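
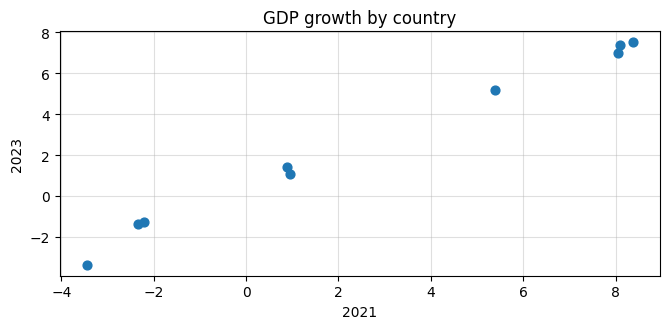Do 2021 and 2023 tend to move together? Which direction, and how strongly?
positive, strong

Points are positively correlated; strong (|r| ≈ 1.0).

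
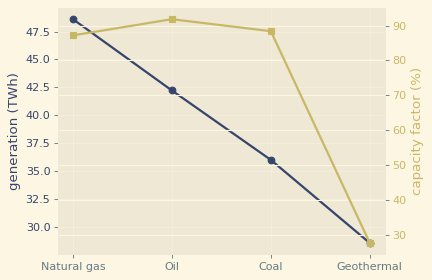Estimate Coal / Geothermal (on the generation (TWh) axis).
≈ 1.29×

Coal ≈ 36, Geothermal ≈ 28; 36/28 ≈ 1.29.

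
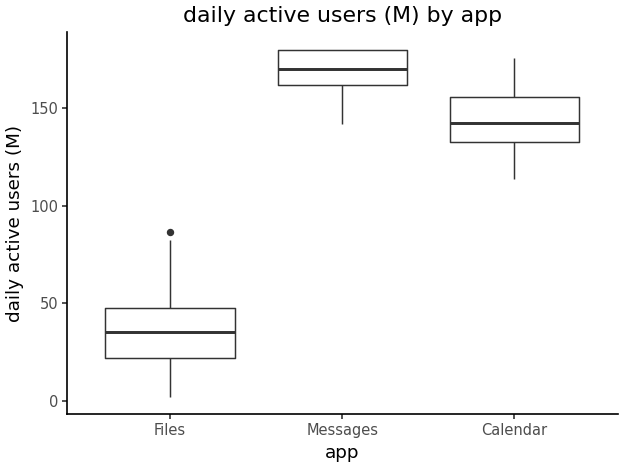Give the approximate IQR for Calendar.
≈ 20

Q3 ≈ 160, Q1 ≈ 140; IQR ≈ 20.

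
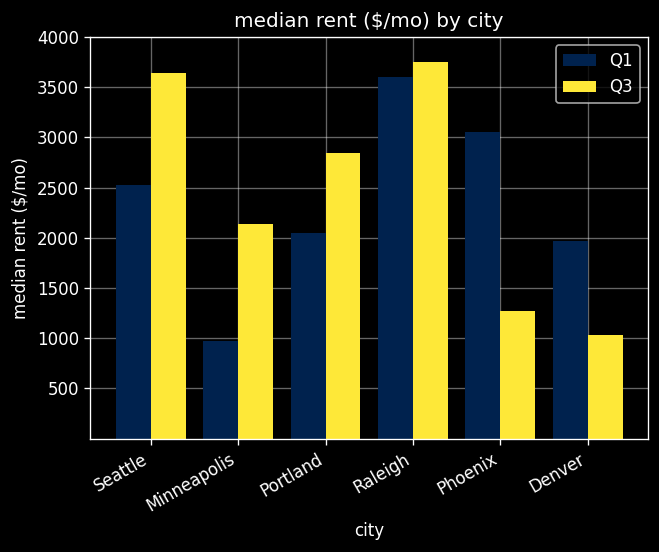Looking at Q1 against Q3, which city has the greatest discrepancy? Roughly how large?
Phoenix, ≈ 1500 $/mo

Phoenix: Q1 ≈ 3000, Q3 ≈ 1500 → gap ≈ 1500. Next-largest (Minneapolis) is only ≈ 1000.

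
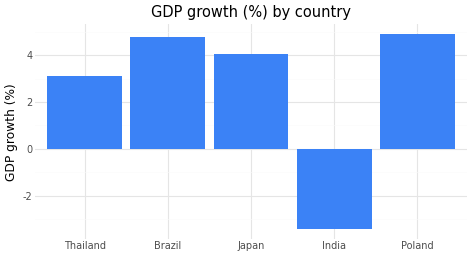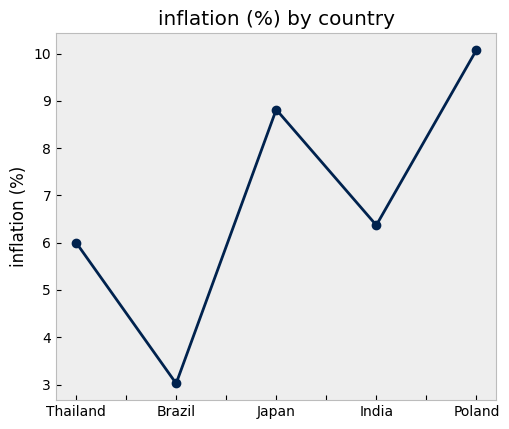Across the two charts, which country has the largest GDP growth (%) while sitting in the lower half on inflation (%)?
Brazil

Chart 2 median inflation (%) ≈ 6; below-median countries: Thailand, Brazil. Among those, Brazil has the highest GDP growth (%) (≈ 5).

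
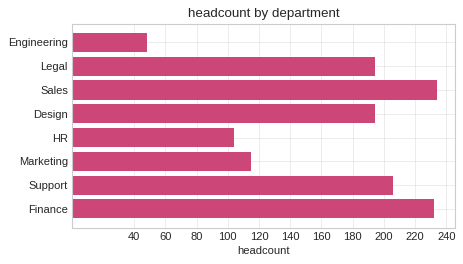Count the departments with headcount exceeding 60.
Above 60: Legal, Sales, Design, HR, Marketing, Support, Finance.

7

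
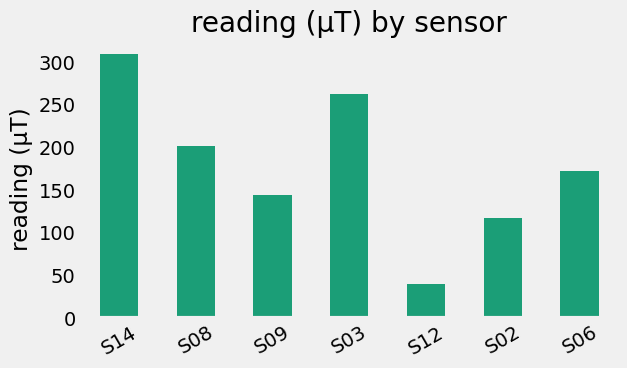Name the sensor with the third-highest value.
S08

Top 4: S14 ≈ 300, S03 ≈ 250, S08 ≈ 200, S06 ≈ 150.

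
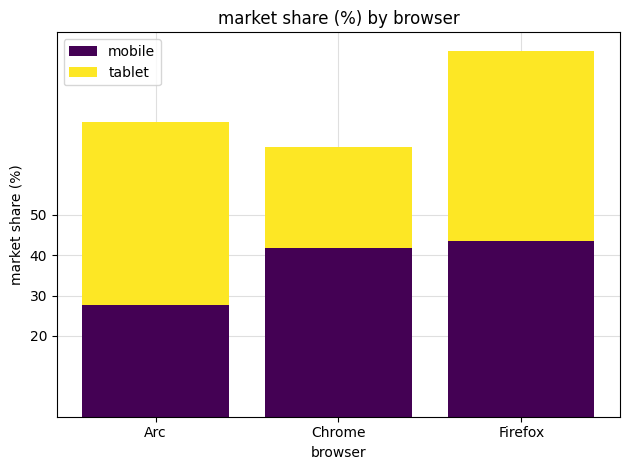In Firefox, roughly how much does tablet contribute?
tablet top ≈ 90, bottom ≈ 40; segment ≈ 50.

≈ 50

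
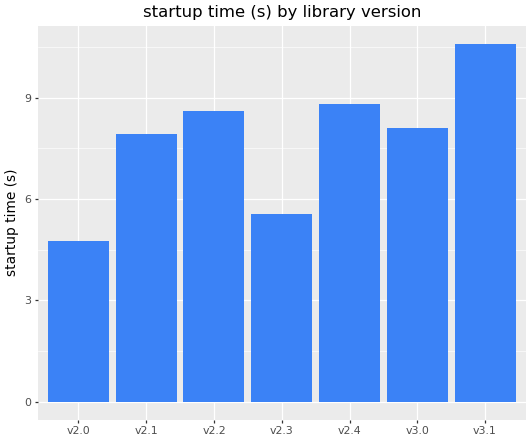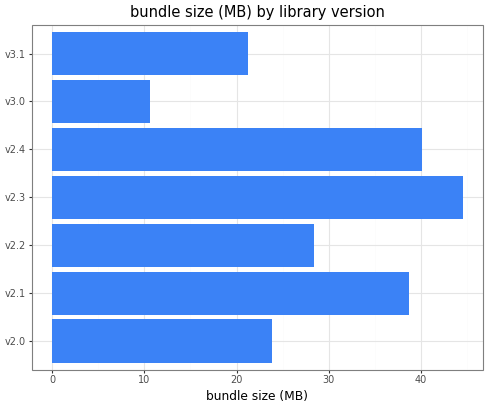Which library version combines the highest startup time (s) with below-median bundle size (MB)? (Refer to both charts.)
v3.1

Chart 2 median bundle size (MB) ≈ 30; below-median library versions: v2.0, v3.0, v3.1. Among those, v3.1 has the highest startup time (s) (≈ 11).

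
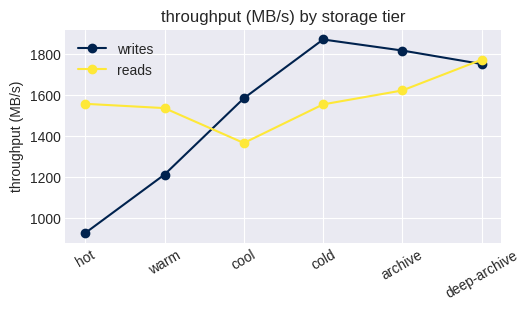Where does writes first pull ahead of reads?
cool

warm: writes ≈ 1200 vs reads ≈ 1500 (not yet); cool: writes ≈ 1600 vs reads ≈ 1400 (first crossover).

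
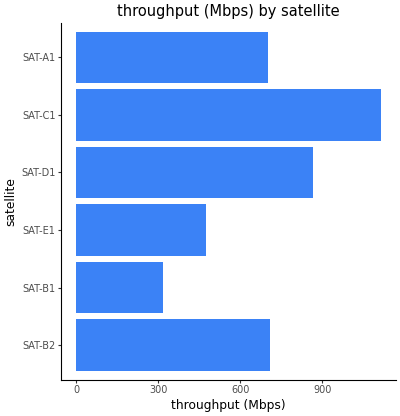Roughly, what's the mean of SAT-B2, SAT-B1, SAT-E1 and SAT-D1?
(700 + 300 + 500 + 900) / 4 ≈ 600.

≈ 600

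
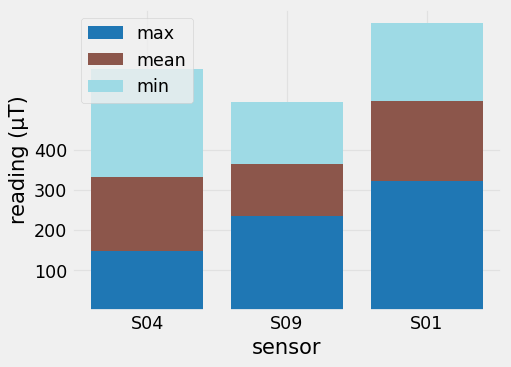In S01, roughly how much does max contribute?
≈ 300

max top ≈ 300, bottom ≈ 0; segment ≈ 300.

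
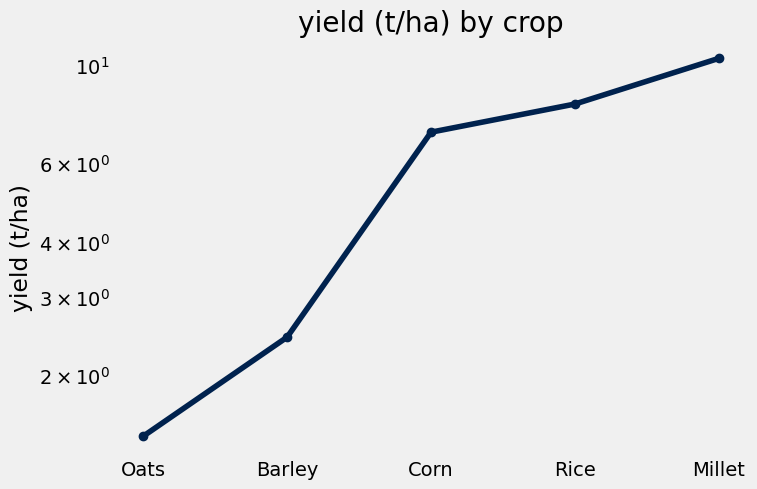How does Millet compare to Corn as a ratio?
≈ 1.43×

Millet ≈ 10, Corn ≈ 7; 10/7 ≈ 1.43.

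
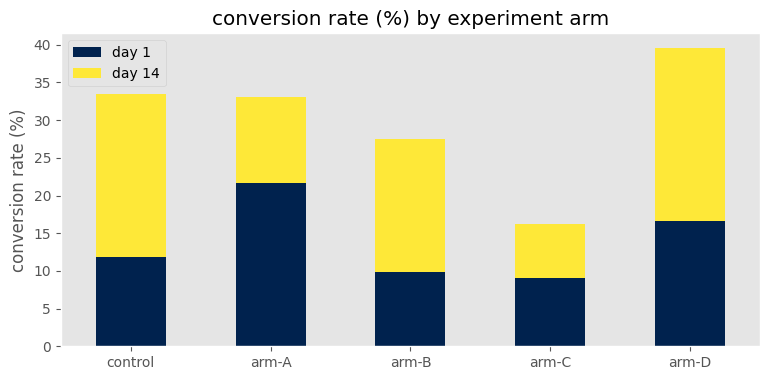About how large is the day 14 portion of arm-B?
day 14 top ≈ 25, bottom ≈ 10; segment ≈ 15.

≈ 15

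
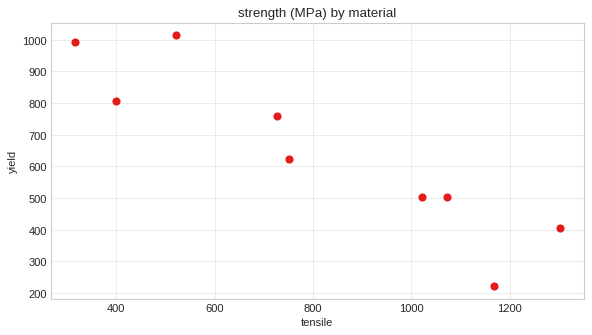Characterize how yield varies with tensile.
negative, strong

Points are negatively correlated; strong (|r| ≈ 0.9).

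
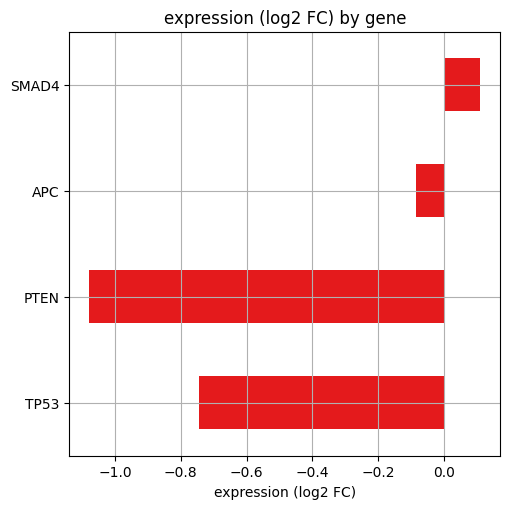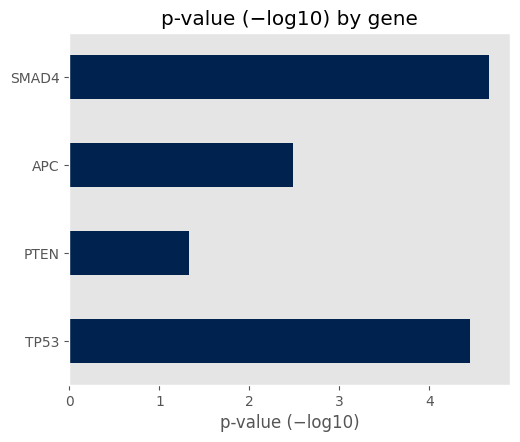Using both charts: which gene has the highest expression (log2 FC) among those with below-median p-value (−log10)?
Chart 2 median p-value (−log10) ≈ 3.5; below-median genes: PTEN, APC. Among those, APC has the highest expression (log2 FC) (≈ -0.08).

APC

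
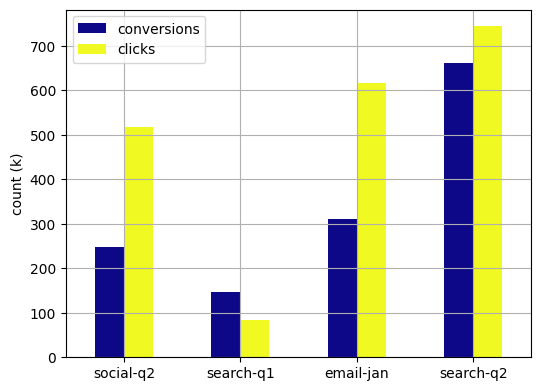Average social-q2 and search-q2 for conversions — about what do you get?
(200 + 700) / 2 ≈ 450.

≈ 450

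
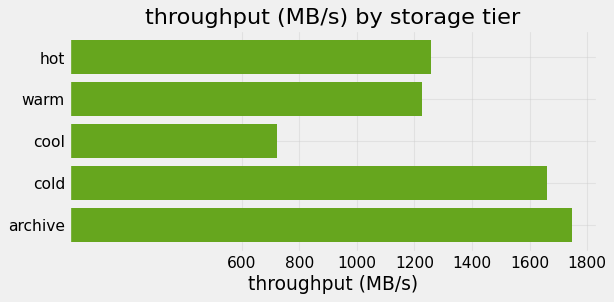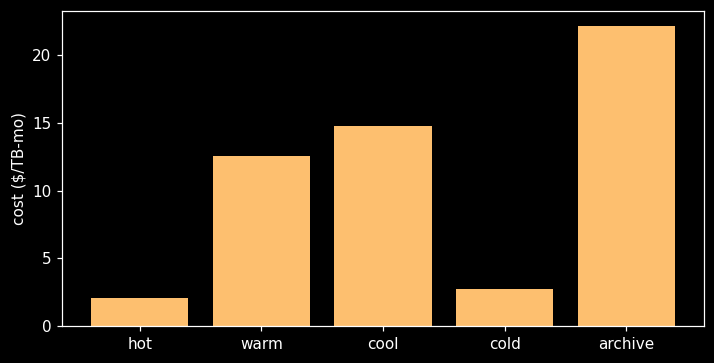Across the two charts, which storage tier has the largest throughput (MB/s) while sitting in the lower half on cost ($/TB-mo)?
Chart 2 median cost ($/TB-mo) ≈ 15; below-median storage tiers: hot, cold. Among those, cold has the highest throughput (MB/s) (≈ 1600).

cold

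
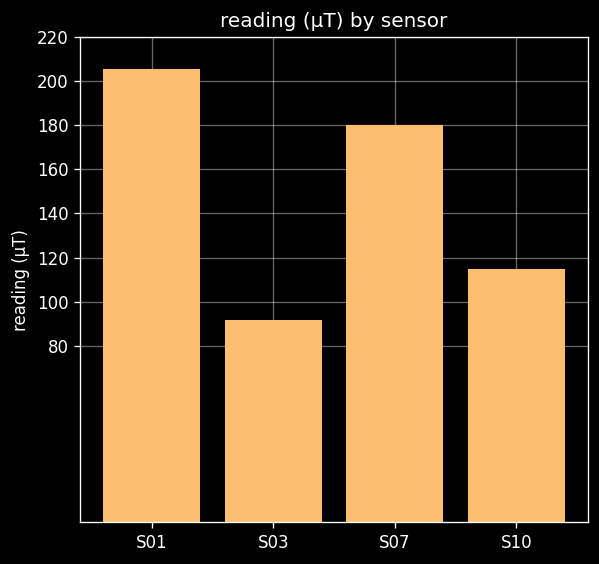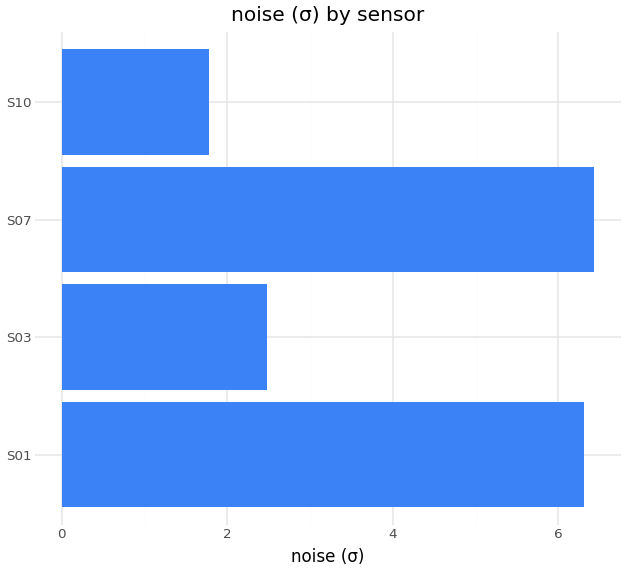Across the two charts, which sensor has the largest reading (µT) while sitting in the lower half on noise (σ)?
S10

Chart 2 median noise (σ) ≈ 4; below-median sensors: S03, S10. Among those, S10 has the highest reading (µT) (≈ 120).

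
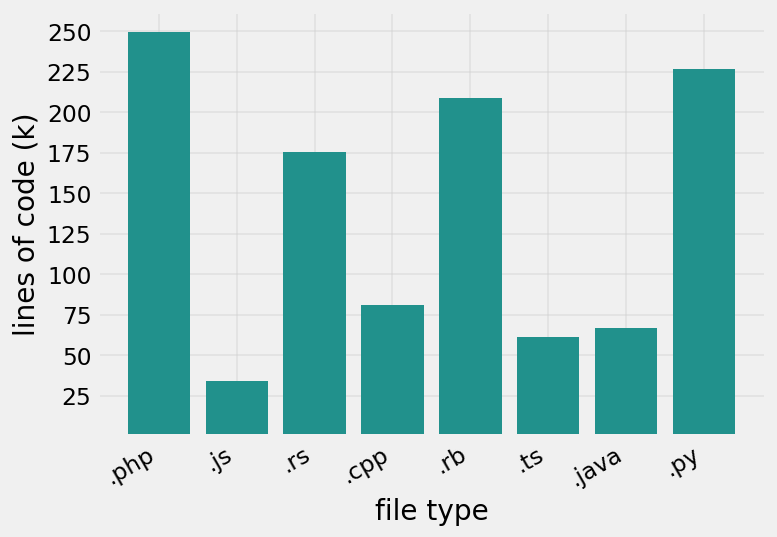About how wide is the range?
Max .php ≈ 250, min .js ≈ 25; range ≈ 225.

≈ 225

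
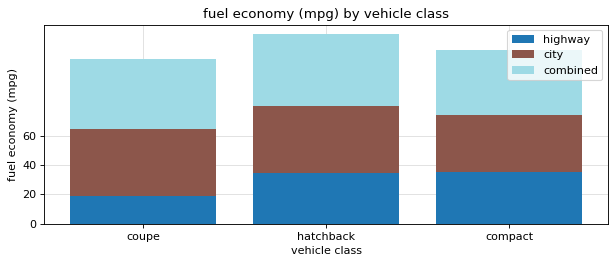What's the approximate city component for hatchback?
≈ 40

city top ≈ 80, bottom ≈ 40; segment ≈ 40.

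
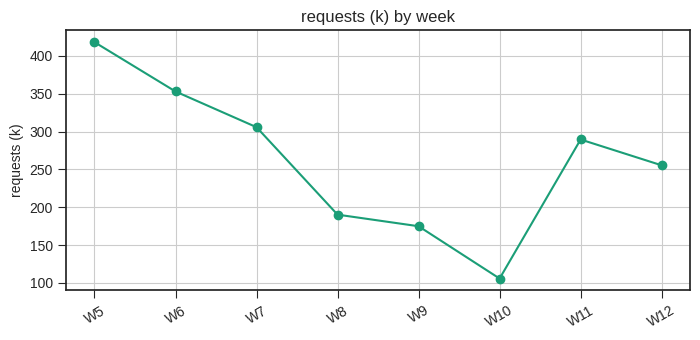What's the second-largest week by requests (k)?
W6

Top 3: W5 ≈ 400, W6 ≈ 350, W7 ≈ 300.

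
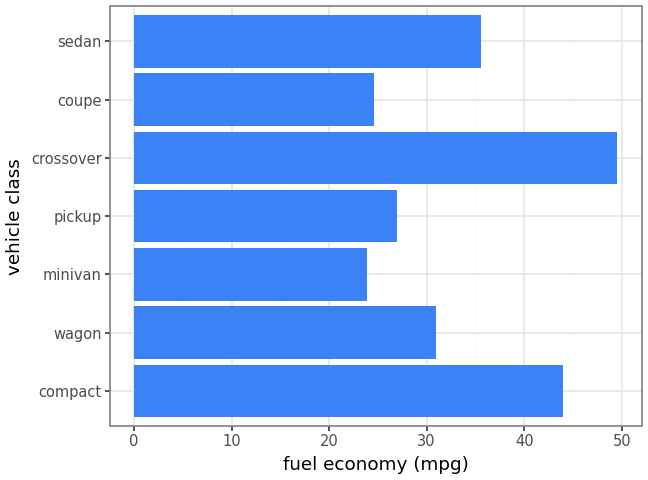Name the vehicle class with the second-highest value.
Top 3: crossover ≈ 50, compact ≈ 45, sedan ≈ 35.

compact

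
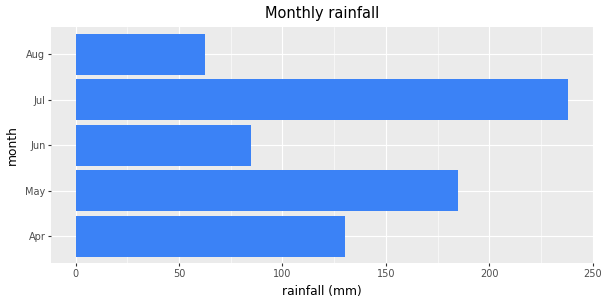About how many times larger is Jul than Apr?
Jul ≈ 240, Apr ≈ 140; 240/140 ≈ 1.71.

≈ 1.71×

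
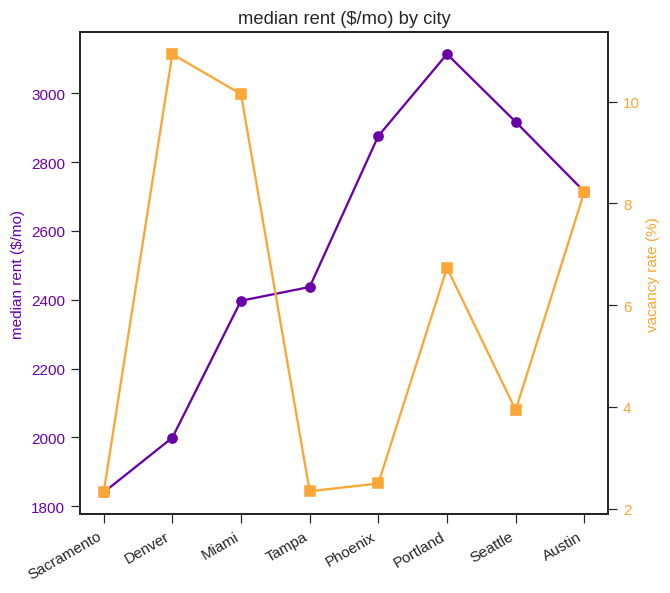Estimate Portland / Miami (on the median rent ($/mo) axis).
≈ 1.33×

Portland ≈ 3200, Miami ≈ 2400; 3200/2400 ≈ 1.33.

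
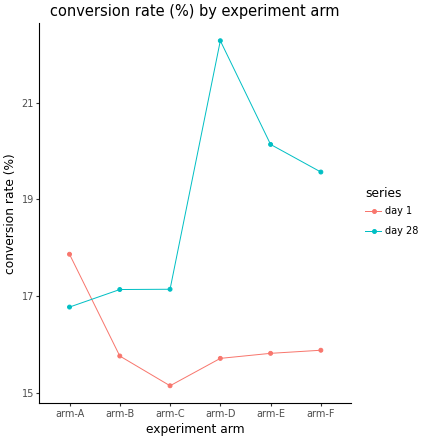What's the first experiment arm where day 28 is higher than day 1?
arm-A: day 28 ≈ 17 vs day 1 ≈ 18 (not yet); arm-B: day 28 ≈ 17 vs day 1 ≈ 16 (first crossover).

arm-B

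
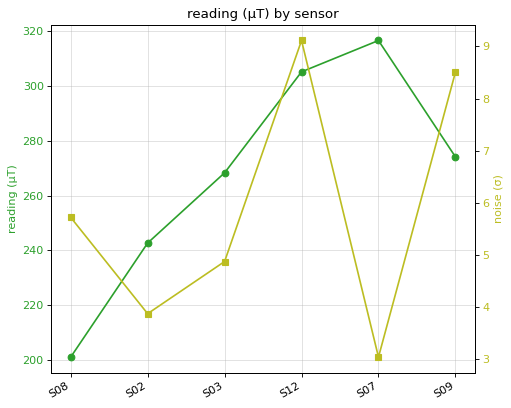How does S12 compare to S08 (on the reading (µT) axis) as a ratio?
S12 ≈ 310, S08 ≈ 200; 310/200 ≈ 1.55.

≈ 1.55×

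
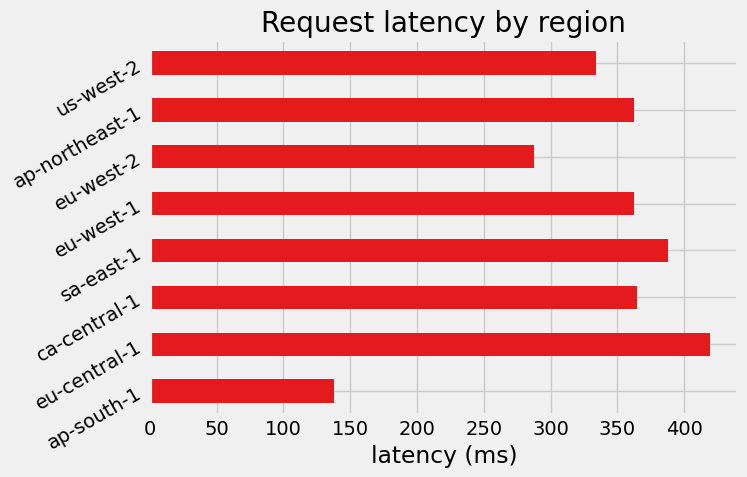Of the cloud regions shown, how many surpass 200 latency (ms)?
Above 200: eu-central-1, ca-central-1, sa-east-1, eu-west-1, eu-west-2, ap-northeast-1, us-west-2.

7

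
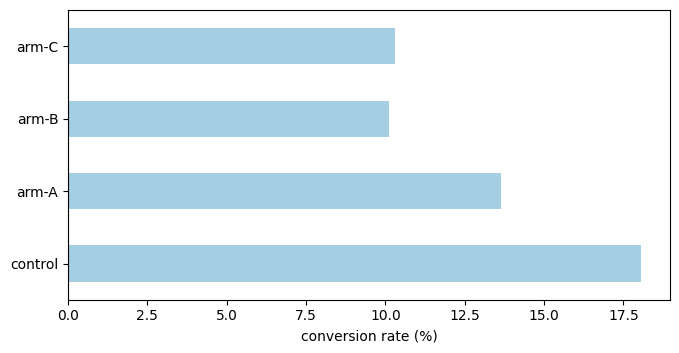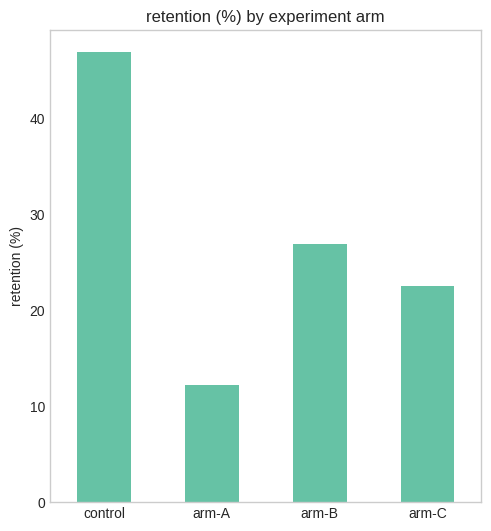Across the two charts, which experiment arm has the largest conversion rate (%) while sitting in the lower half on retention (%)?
Chart 2 median retention (%) ≈ 25; below-median experiment arms: arm-A, arm-C. Among those, arm-A has the highest conversion rate (%) (≈ 14).

arm-A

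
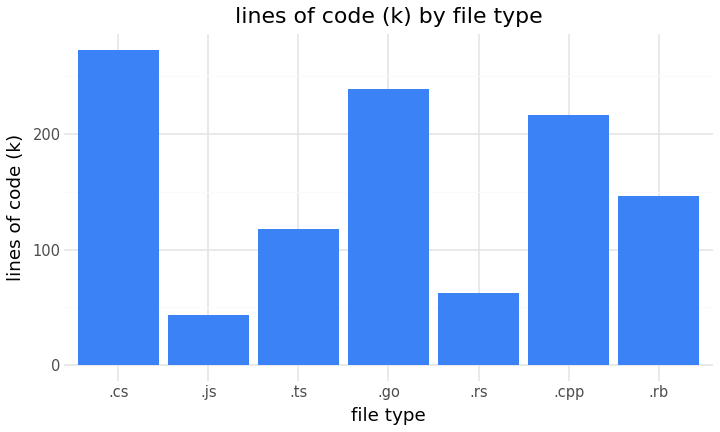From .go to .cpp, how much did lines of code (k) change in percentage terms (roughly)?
≈ -10%

.go ≈ 250, .cpp ≈ 225; (225 − 250) / 250 ≈ -10%.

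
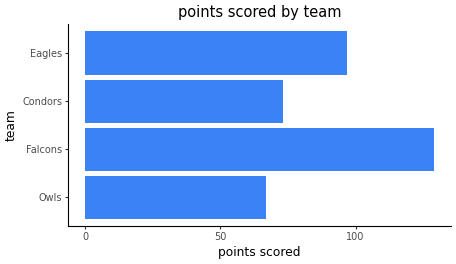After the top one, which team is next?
Top 3: Falcons ≈ 120, Eagles ≈ 100, Condors ≈ 80.

Eagles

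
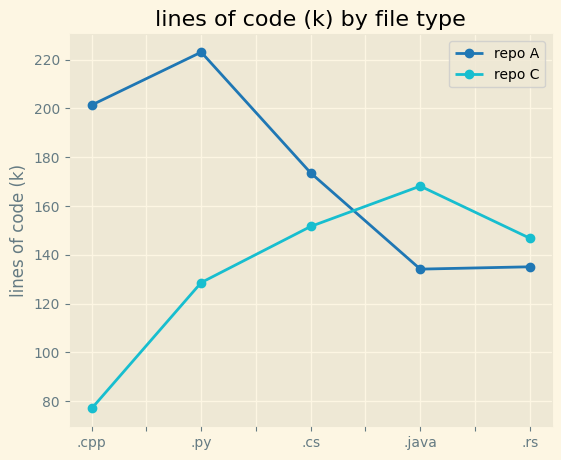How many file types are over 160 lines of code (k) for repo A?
3

Above 160: .cpp, .py, .cs.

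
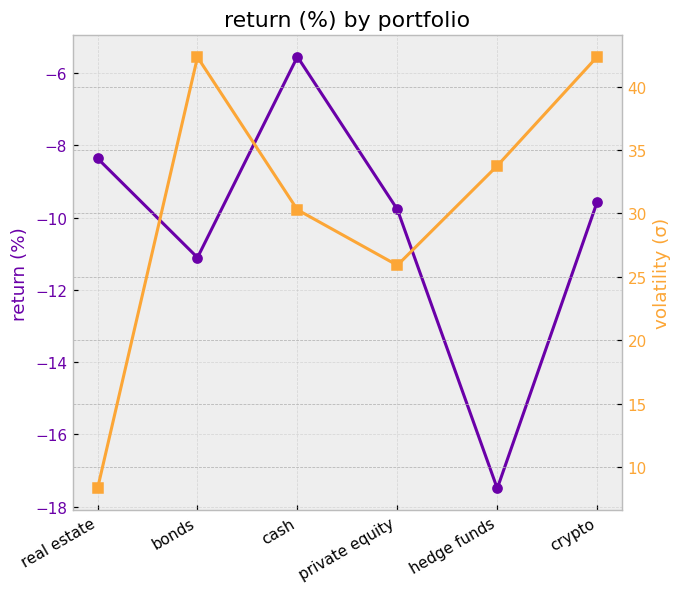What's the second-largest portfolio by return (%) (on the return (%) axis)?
real estate

Top 3 (on the return (%) axis): cash ≈ -6, real estate ≈ -8, crypto ≈ -10.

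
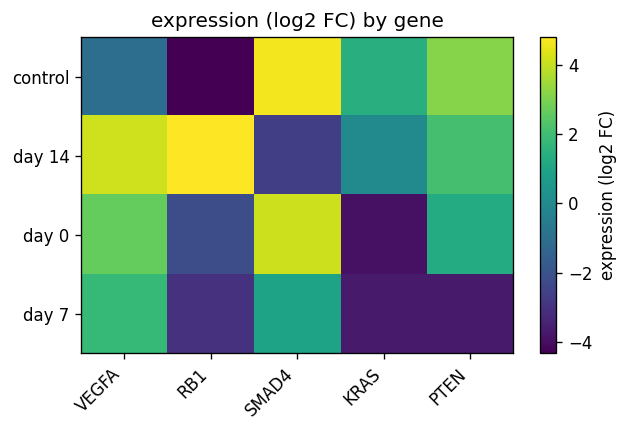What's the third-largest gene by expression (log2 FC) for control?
KRAS

Top 4 for control: SMAD4 ≈ 5, PTEN ≈ 3, KRAS ≈ 1, VEGFA ≈ -1.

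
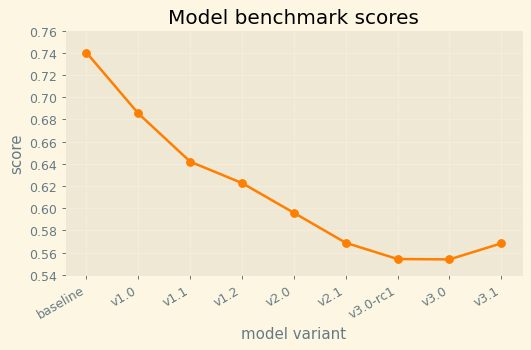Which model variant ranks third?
Top 4: baseline ≈ 0.74, v1.0 ≈ 0.68, v1.1 ≈ 0.64, v1.2 ≈ 0.62.

v1.1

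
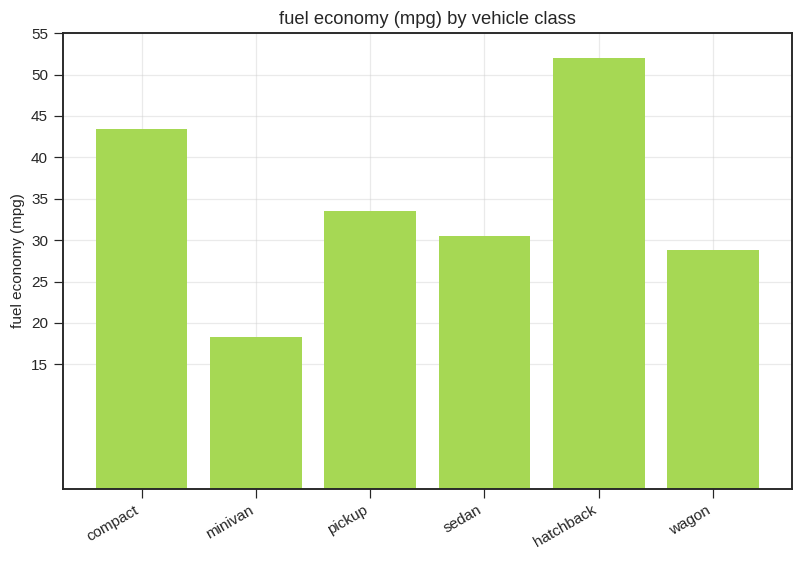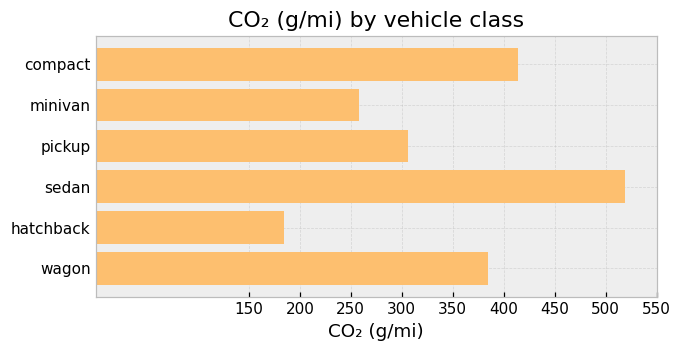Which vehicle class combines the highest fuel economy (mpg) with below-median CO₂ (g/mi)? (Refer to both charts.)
hatchback

Chart 2 median CO₂ (g/mi) ≈ 350; below-median vehicle classes: minivan, pickup, hatchback. Among those, hatchback has the highest fuel economy (mpg) (≈ 50).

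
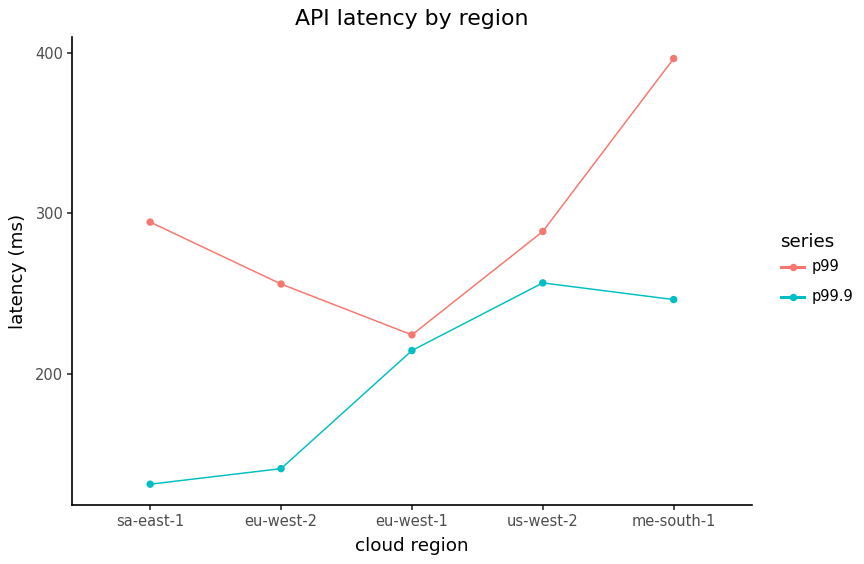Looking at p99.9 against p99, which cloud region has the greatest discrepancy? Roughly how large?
sa-east-1, ≈ 175 ms

sa-east-1: p99.9 ≈ 125, p99 ≈ 300 → gap ≈ 175. Next-largest (me-south-1) is only ≈ 150.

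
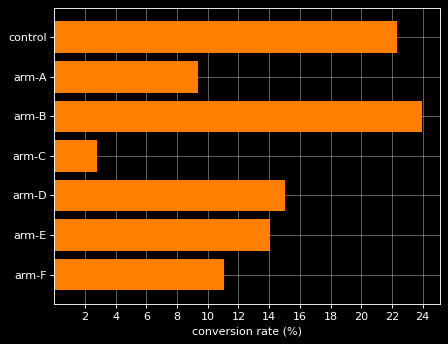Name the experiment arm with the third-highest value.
arm-D

Top 4: arm-B ≈ 24, control ≈ 22, arm-D ≈ 16, arm-E ≈ 14.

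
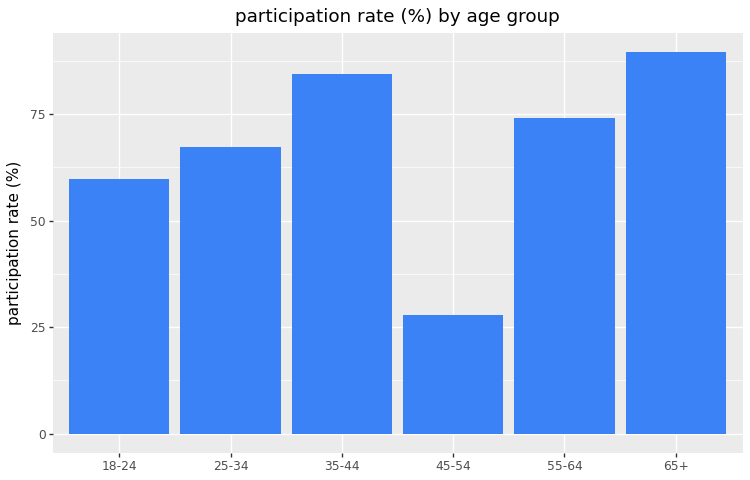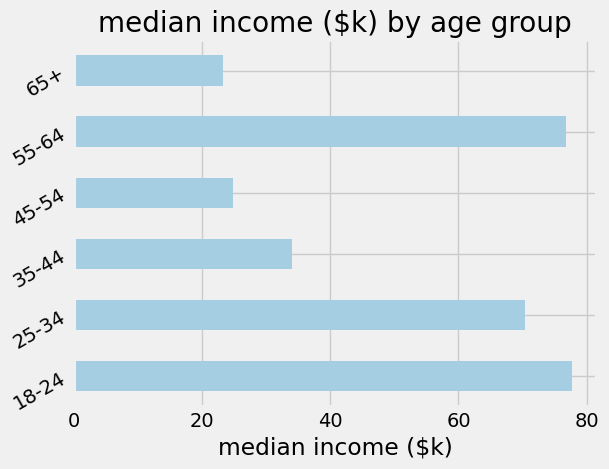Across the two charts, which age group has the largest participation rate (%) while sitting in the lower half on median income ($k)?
Chart 2 median median income ($k) ≈ 50; below-median age groups: 35-44, 45-54, 65+. Among those, 65+ has the highest participation rate (%) (≈ 90).

65+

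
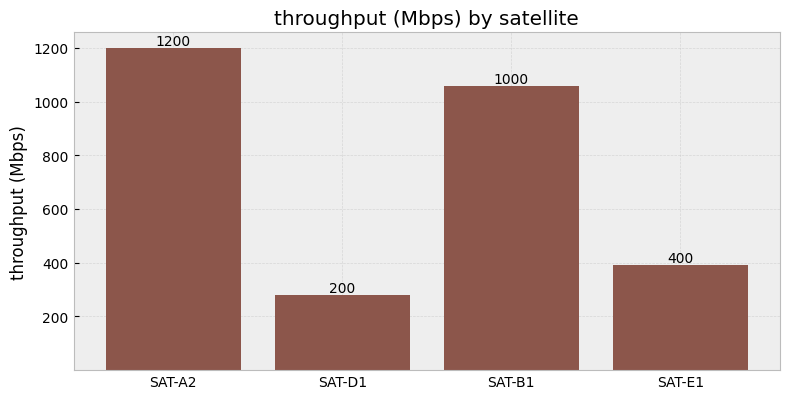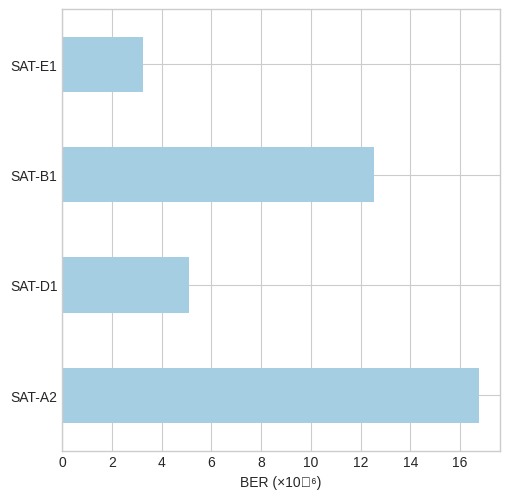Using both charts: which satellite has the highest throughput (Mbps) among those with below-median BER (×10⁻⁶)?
SAT-E1

Chart 2 median BER (×10⁻⁶) ≈ 8; below-median satellites: SAT-D1, SAT-E1. Among those, SAT-E1 has the highest throughput (Mbps) (≈ 400).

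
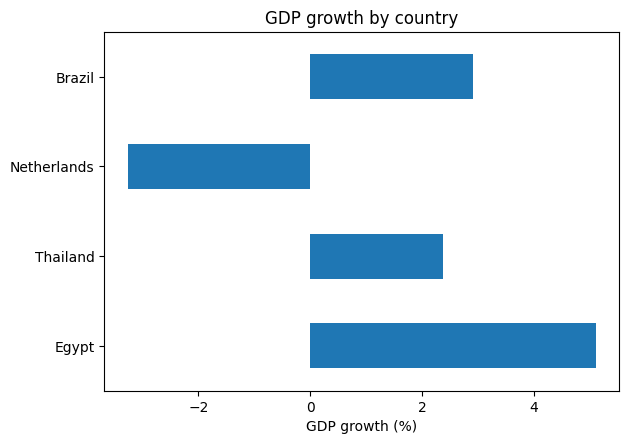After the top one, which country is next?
Brazil

Top 3: Egypt ≈ 5, Brazil ≈ 3, Thailand ≈ 2.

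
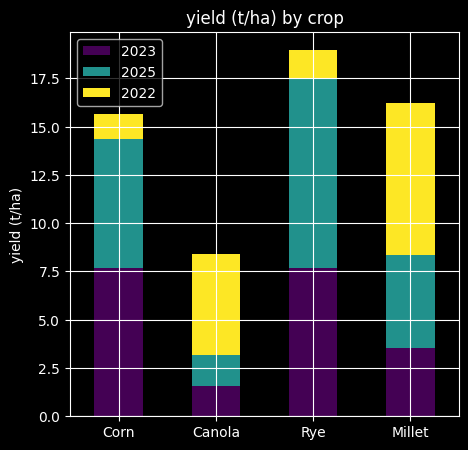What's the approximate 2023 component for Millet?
≈ 4

2023 top ≈ 4, bottom ≈ 0; segment ≈ 4.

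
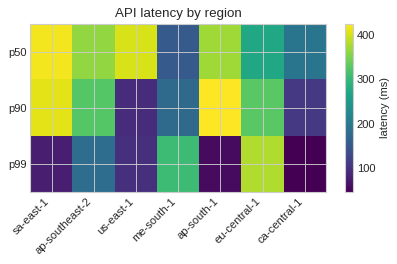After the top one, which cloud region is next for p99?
Top 3 for p99: eu-central-1 ≈ 400, me-south-1 ≈ 300, ap-southeast-2 ≈ 200.

me-south-1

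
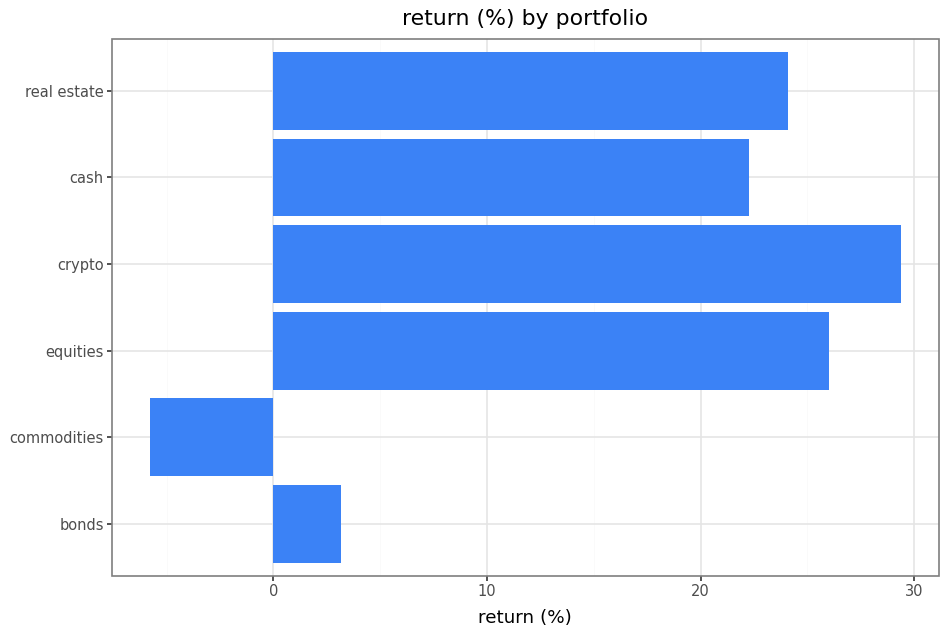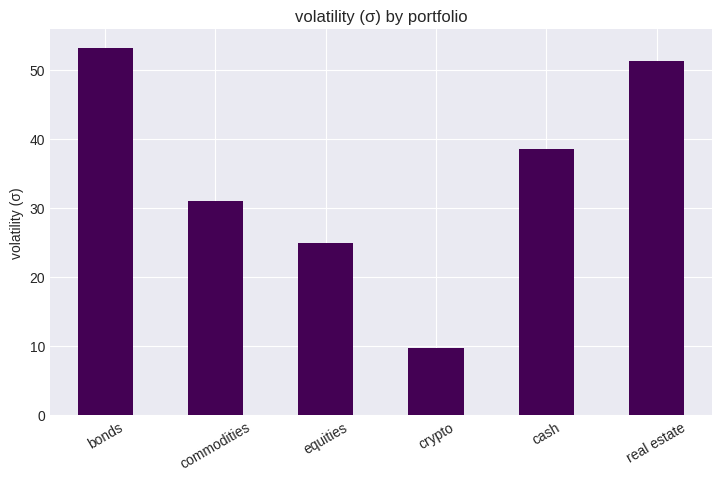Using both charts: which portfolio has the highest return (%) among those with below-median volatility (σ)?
Chart 2 median volatility (σ) ≈ 35; below-median portfolios: commodities, equities, crypto. Among those, crypto has the highest return (%) (≈ 30).

crypto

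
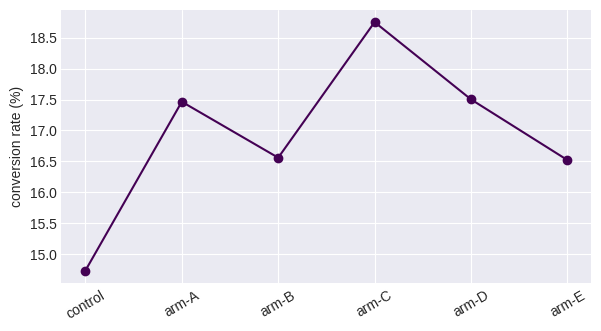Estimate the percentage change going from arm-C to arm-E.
≈ -13.2%

arm-C ≈ 19.0, arm-E ≈ 16.5; (16.5 − 19.0) / 19.0 ≈ -13.2%.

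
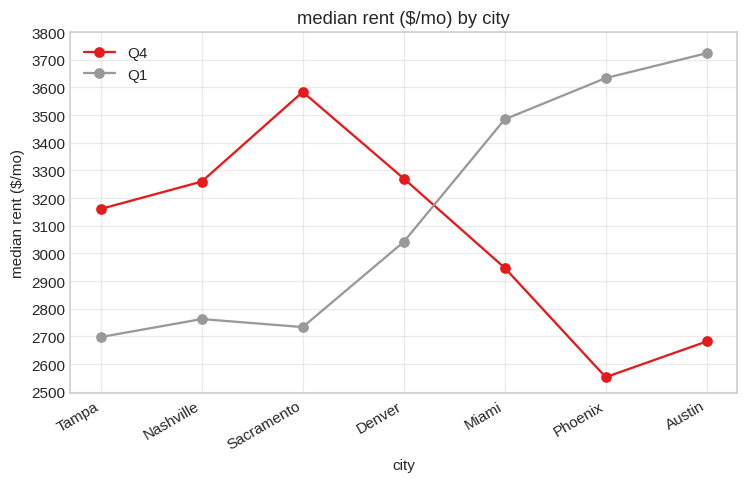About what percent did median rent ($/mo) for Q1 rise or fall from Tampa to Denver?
Tampa ≈ 2700, Denver ≈ 3000; (3000 − 2700) / 2700 ≈ +11.1%.

≈ +11.1%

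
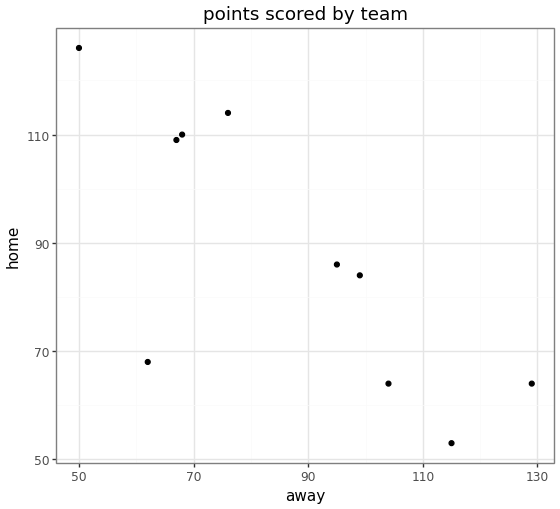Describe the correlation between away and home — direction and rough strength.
Points are negatively correlated; strong (|r| ≈ 0.8).

negative, strong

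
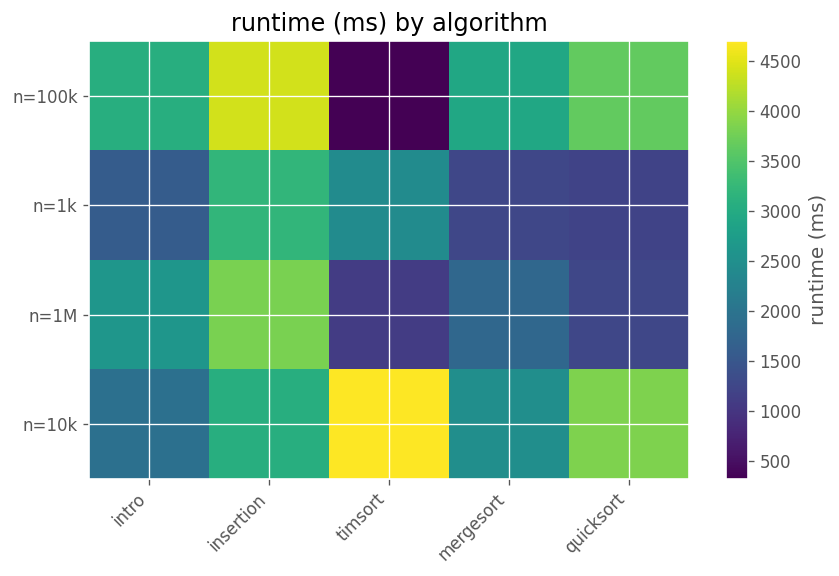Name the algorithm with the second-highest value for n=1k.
timsort

Top 3 for n=1k: insertion ≈ 3000, timsort ≈ 2500, intro ≈ 1500.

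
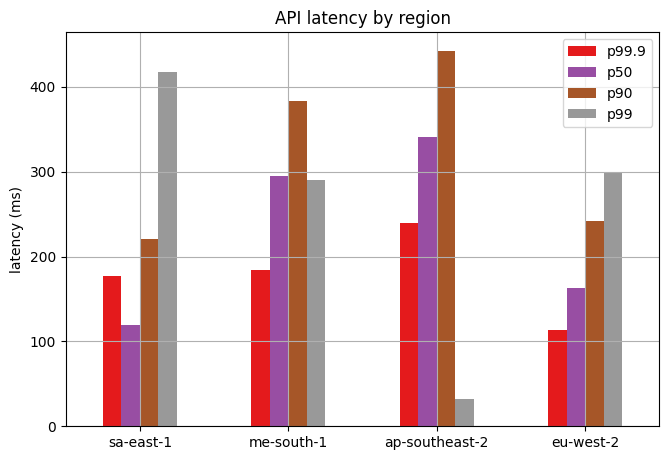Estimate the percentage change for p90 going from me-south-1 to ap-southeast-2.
me-south-1 ≈ 400, ap-southeast-2 ≈ 450; (450 − 400) / 400 ≈ +12.5%.

≈ +12.5%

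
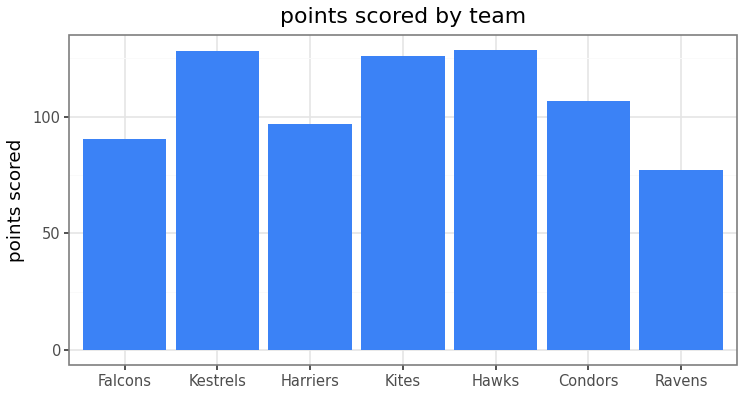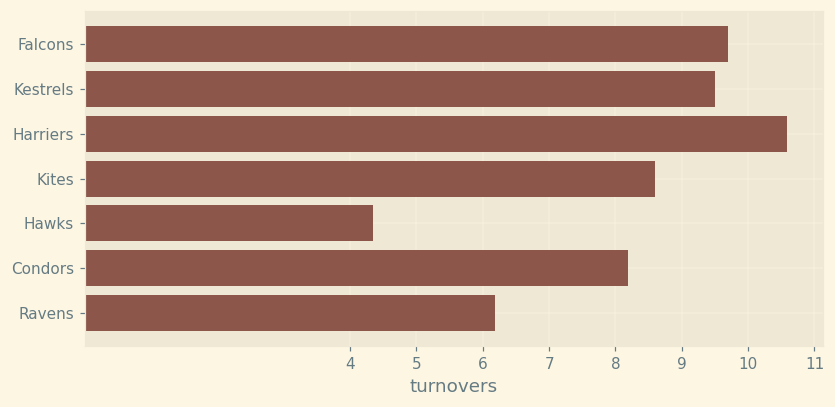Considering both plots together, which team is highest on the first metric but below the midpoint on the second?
Chart 2 median turnovers ≈ 9; below-median teams: Hawks, Condors, Ravens. Among those, Hawks has the highest points scored (≈ 120).

Hawks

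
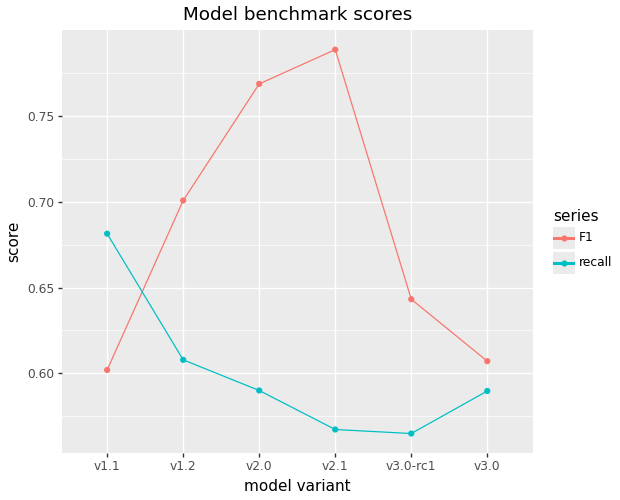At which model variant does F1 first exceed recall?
v1.2

v1.1: F1 ≈ 0.60 vs recall ≈ 0.68 (not yet); v1.2: F1 ≈ 0.70 vs recall ≈ 0.60 (first crossover).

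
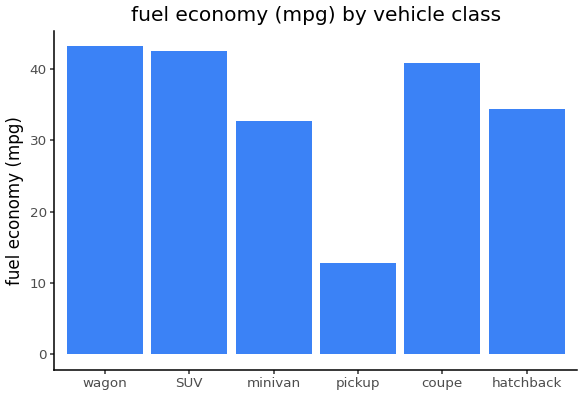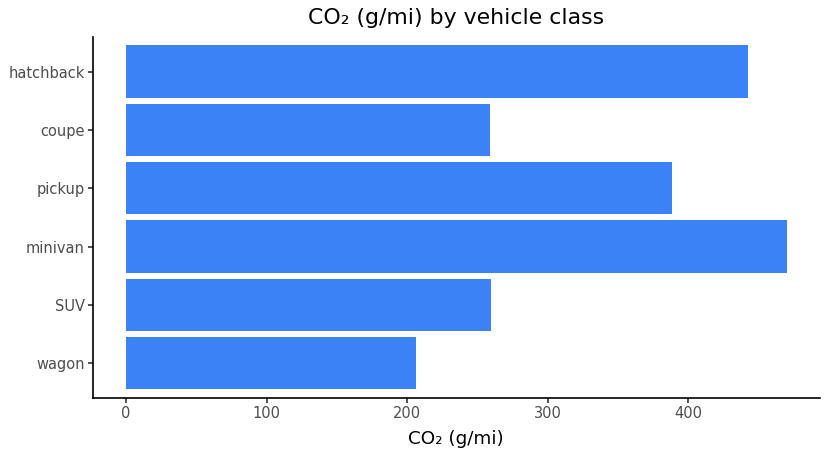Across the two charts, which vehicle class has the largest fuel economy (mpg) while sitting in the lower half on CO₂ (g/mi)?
wagon

Chart 2 median CO₂ (g/mi) ≈ 300; below-median vehicle classes: wagon, SUV, coupe. Among those, wagon has the highest fuel economy (mpg) (≈ 45).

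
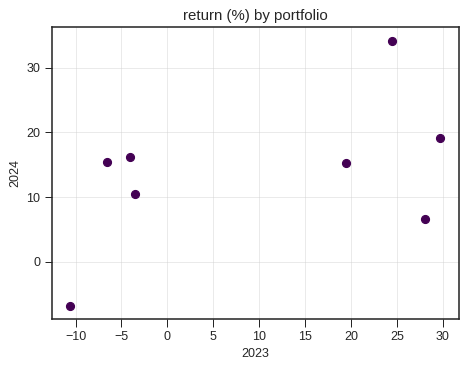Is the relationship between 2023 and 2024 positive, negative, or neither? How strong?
Points are positively correlated; moderate (|r| ≈ 0.5).

positive, moderate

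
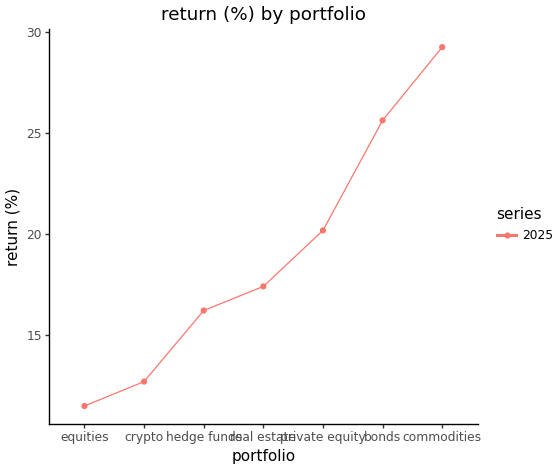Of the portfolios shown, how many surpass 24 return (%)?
Above 24: bonds, commodities.

2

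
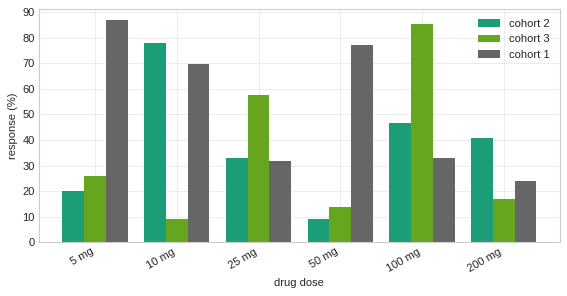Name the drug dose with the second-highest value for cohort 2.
100 mg

Top 3 for cohort 2: 10 mg ≈ 80, 100 mg ≈ 50, 200 mg ≈ 40.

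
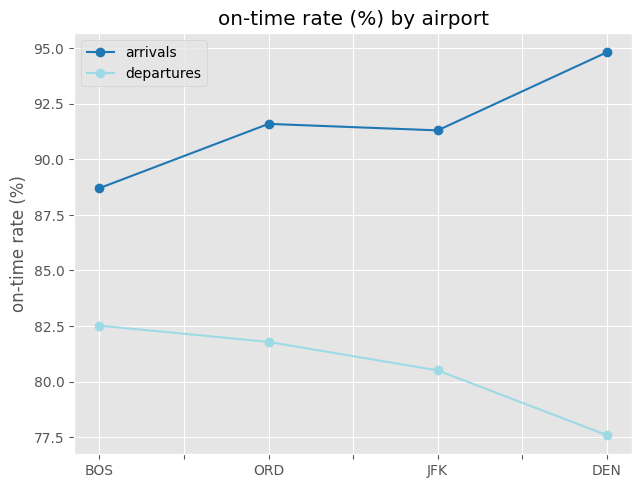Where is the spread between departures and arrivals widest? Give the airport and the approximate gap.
DEN: departures ≈ 78, arrivals ≈ 94 → gap ≈ 16. Next-largest (JFK) is only ≈ 12.

DEN, ≈ 16 %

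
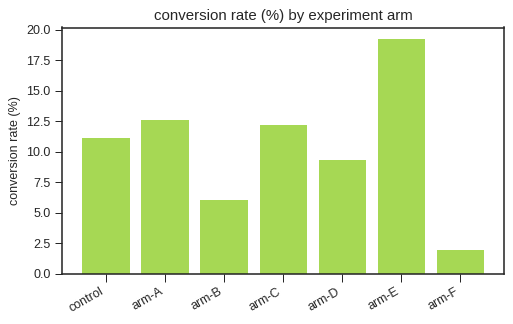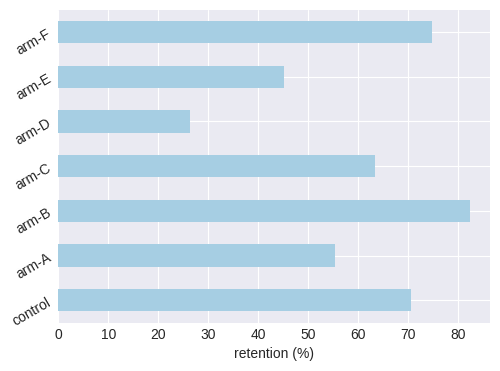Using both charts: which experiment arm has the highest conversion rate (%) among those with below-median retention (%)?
Chart 2 median retention (%) ≈ 60; below-median experiment arms: arm-A, arm-D, arm-E. Among those, arm-E has the highest conversion rate (%) (≈ 20).

arm-E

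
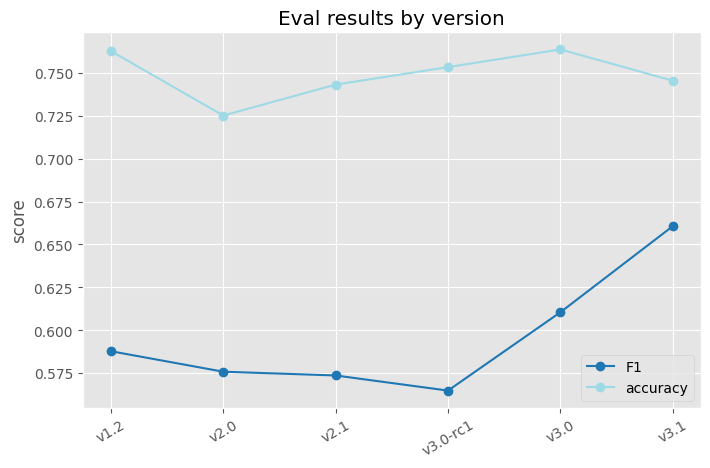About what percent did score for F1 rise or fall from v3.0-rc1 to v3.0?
v3.0-rc1 ≈ 0.56, v3.0 ≈ 0.62; (0.62 − 0.56) / 0.56 ≈ +10.7%.

≈ +10.7%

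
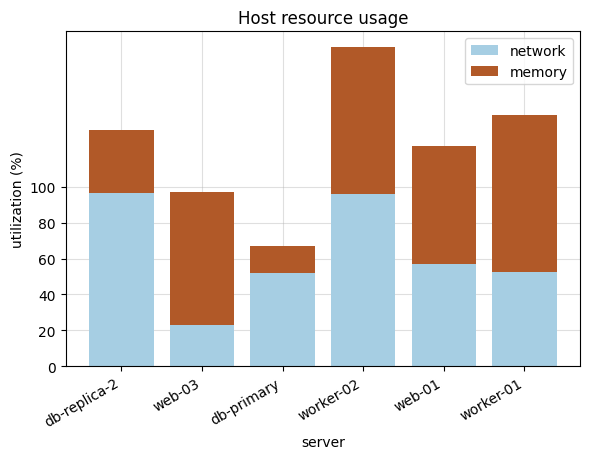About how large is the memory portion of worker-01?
memory top ≈ 140, bottom ≈ 60; segment ≈ 80.

≈ 80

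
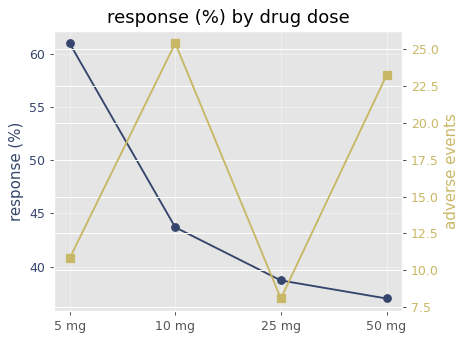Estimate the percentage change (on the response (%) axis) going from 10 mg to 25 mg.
≈ -13.6%

10 mg ≈ 44, 25 mg ≈ 38; (38 − 44) / 44 ≈ -13.6%.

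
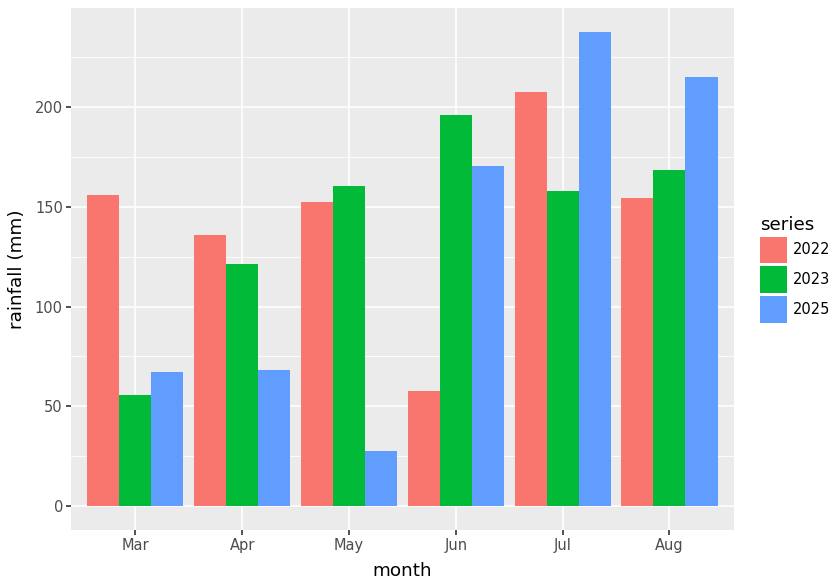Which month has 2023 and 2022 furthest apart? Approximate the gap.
Jun: 2023 ≈ 200, 2022 ≈ 60 → gap ≈ 140. Next-largest (Mar) is only ≈ 100.

Jun, ≈ 140 mm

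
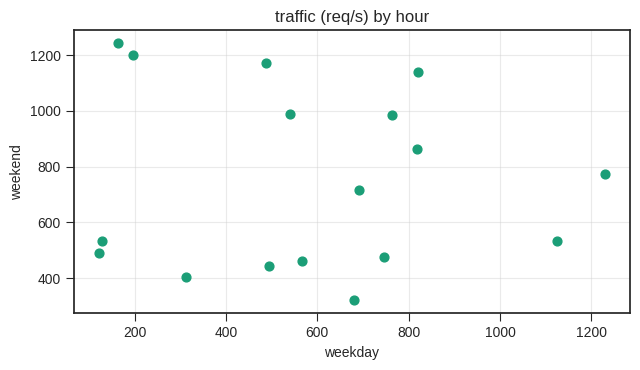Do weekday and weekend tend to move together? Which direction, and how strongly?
Points are roughly uncorrelated; weak (|r| ≈ 0.1).

no clear correlation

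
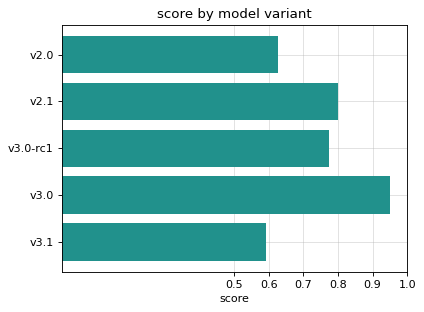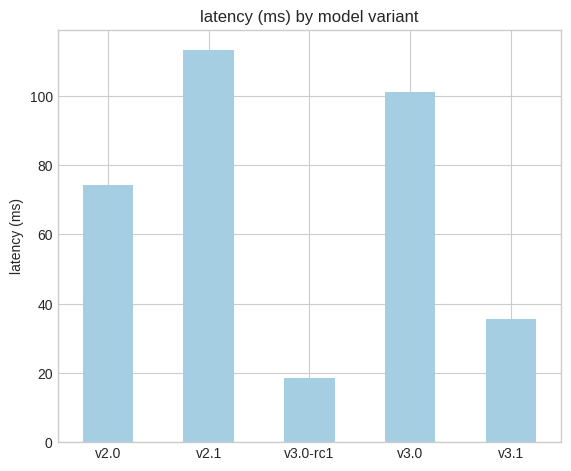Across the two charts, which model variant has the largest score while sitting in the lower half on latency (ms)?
v3.0-rc1

Chart 2 median latency (ms) ≈ 80; below-median model variants: v3.0-rc1, v3.1. Among those, v3.0-rc1 has the highest score (≈ 0.8).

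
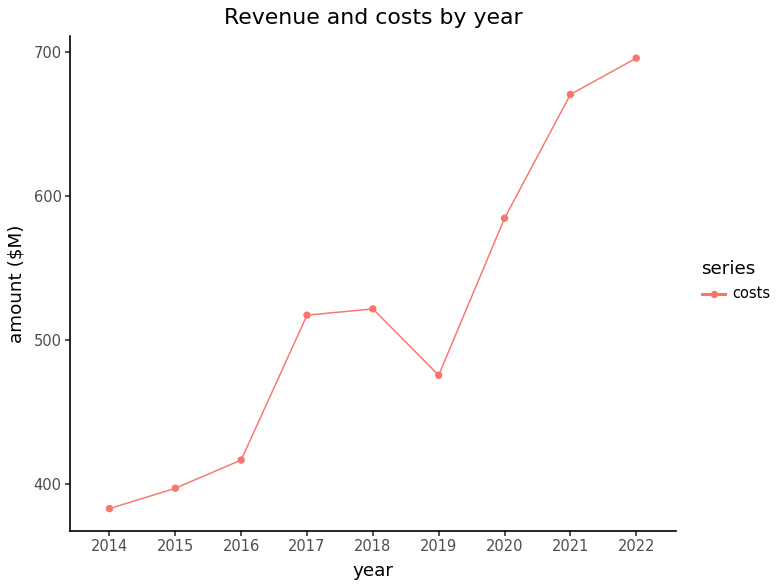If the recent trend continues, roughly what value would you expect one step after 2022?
≈ 750

Last three: 600, 650, 700 → slope ≈ 50/step → next ≈ 750.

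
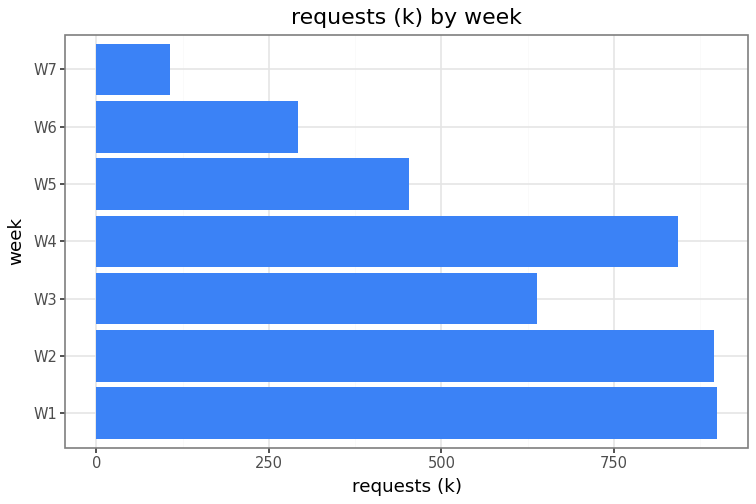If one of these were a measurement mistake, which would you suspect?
W7 ≈ 100; the rest sit between ≈ 300 and ≈ 900.

W7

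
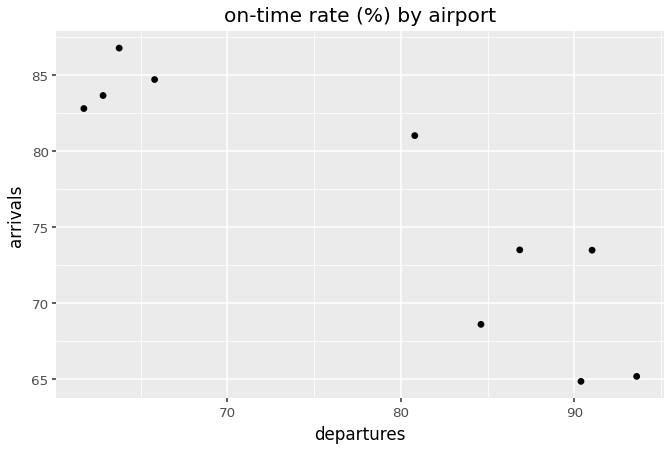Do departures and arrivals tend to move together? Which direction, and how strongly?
Points are negatively correlated; strong (|r| ≈ 0.9).

negative, strong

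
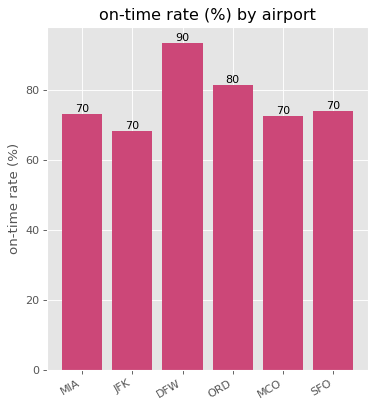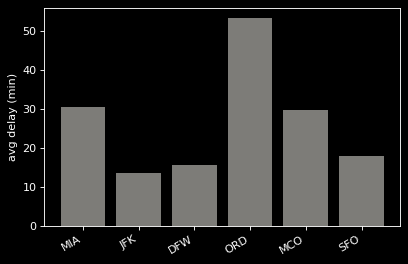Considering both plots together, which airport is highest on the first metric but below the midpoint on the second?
DFW

Chart 2 median avg delay (min) ≈ 25; below-median airports: JFK, DFW, SFO. Among those, DFW has the highest on-time rate (%) (≈ 90).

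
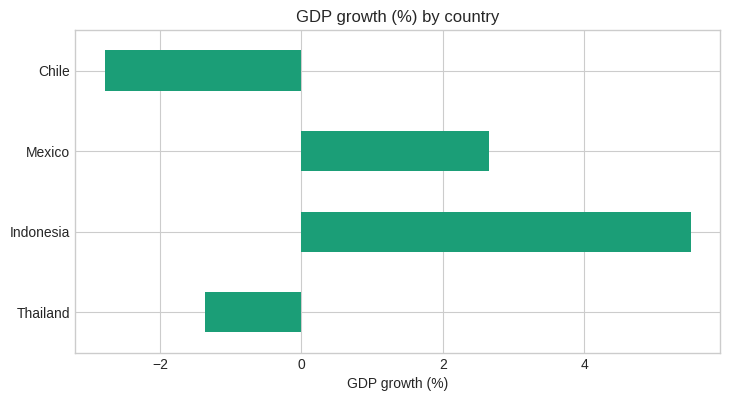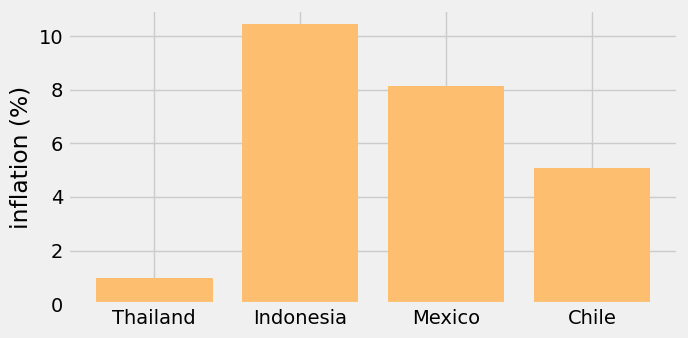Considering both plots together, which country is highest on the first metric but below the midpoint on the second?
Chart 2 median inflation (%) ≈ 7; below-median countries: Thailand, Chile. Among those, Thailand has the highest GDP growth (%) (≈ -1).

Thailand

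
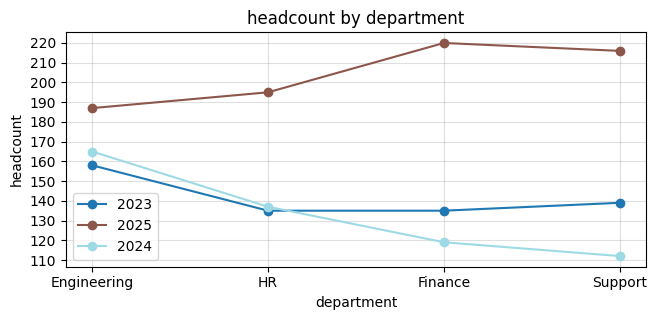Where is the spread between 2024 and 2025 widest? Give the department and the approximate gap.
Support, ≈ 110

Support: 2024 ≈ 110, 2025 ≈ 220 → gap ≈ 110. Next-largest (Finance) is only ≈ 100.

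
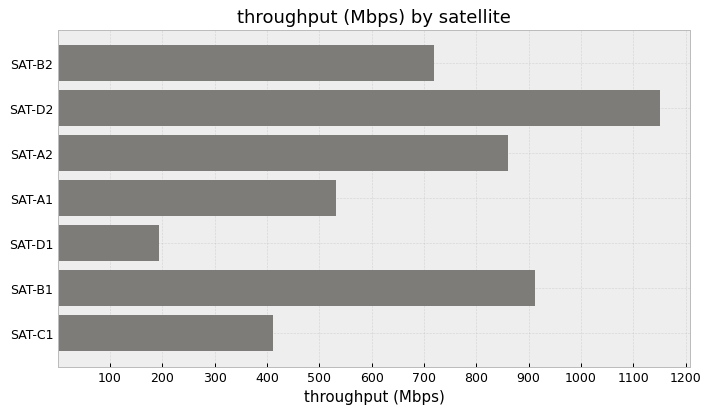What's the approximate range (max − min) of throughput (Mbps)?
Max SAT-D2 ≈ 1200, min SAT-D1 ≈ 200; range ≈ 1000.

≈ 1000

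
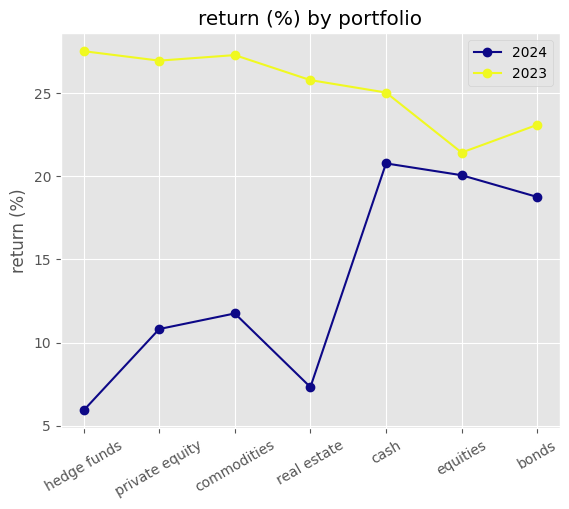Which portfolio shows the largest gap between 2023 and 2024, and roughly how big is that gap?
hedge funds: 2023 ≈ 28, 2024 ≈ 6 → gap ≈ 22. Next-largest (real estate) is only ≈ 18.

hedge funds, ≈ 22 %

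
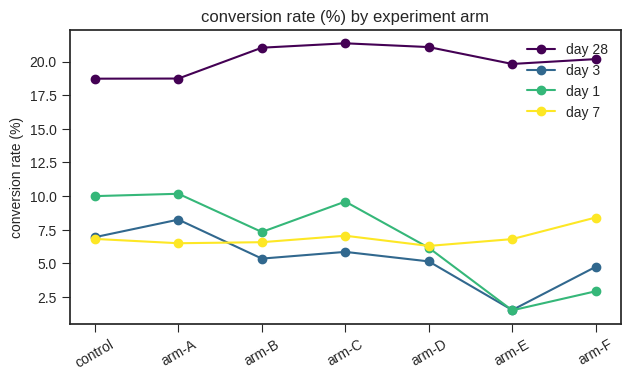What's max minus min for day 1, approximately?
≈ 8

Max arm-A ≈ 10, min arm-E ≈ 2; range ≈ 8.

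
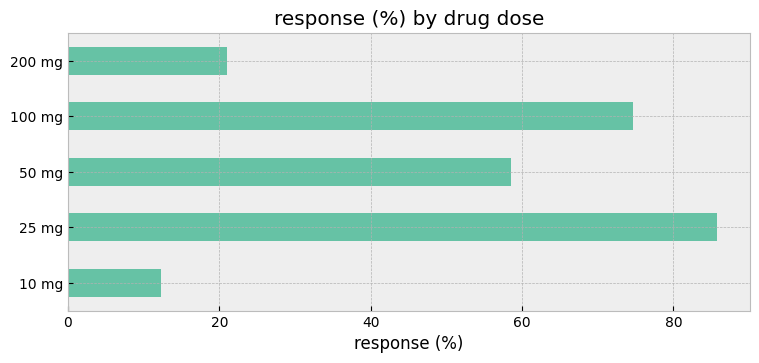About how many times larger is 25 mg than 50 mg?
25 mg ≈ 90, 50 mg ≈ 60; 90/60 ≈ 1.5.

≈ 1.5×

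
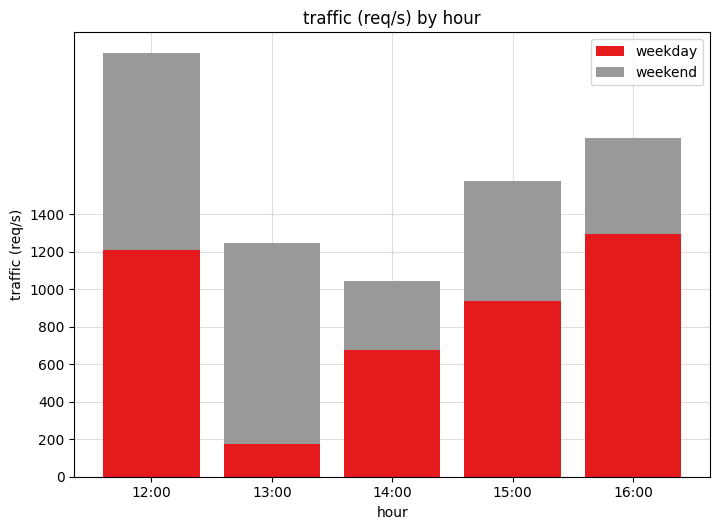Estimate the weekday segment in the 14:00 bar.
weekday top ≈ 600, bottom ≈ 0; segment ≈ 600.

≈ 600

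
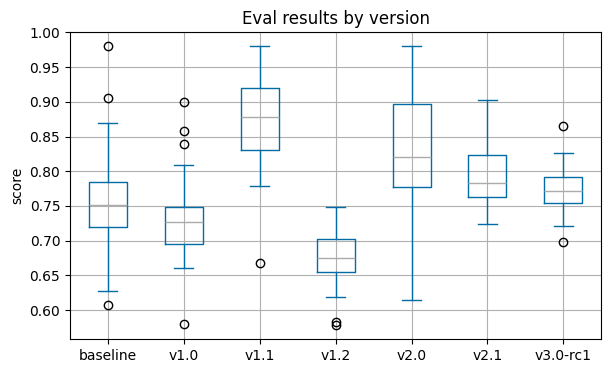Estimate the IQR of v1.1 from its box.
Q3 ≈ 0.92, Q1 ≈ 0.84; IQR ≈ 0.08.

≈ 0.08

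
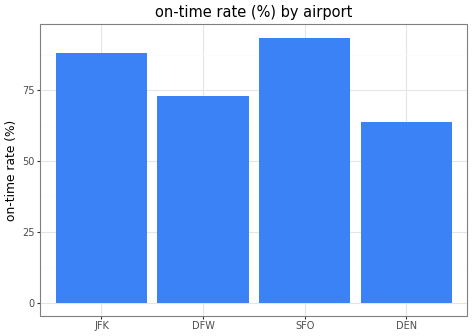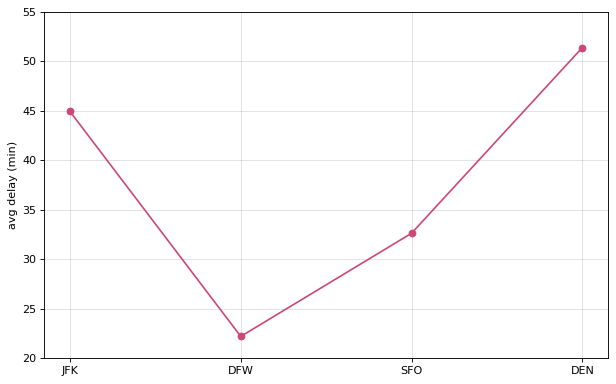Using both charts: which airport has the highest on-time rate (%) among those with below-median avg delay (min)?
Chart 2 median avg delay (min) ≈ 40; below-median airports: DFW, SFO. Among those, SFO has the highest on-time rate (%) (≈ 90).

SFO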